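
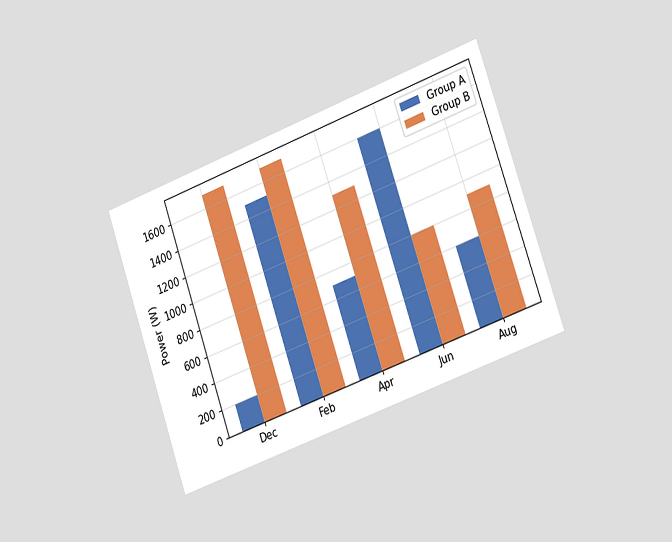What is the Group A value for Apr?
700W

The chart is tilted about 20° counter-clockwise and viewed slightly from the right. The Group A bar at Apr reaches 700W on the y-axis.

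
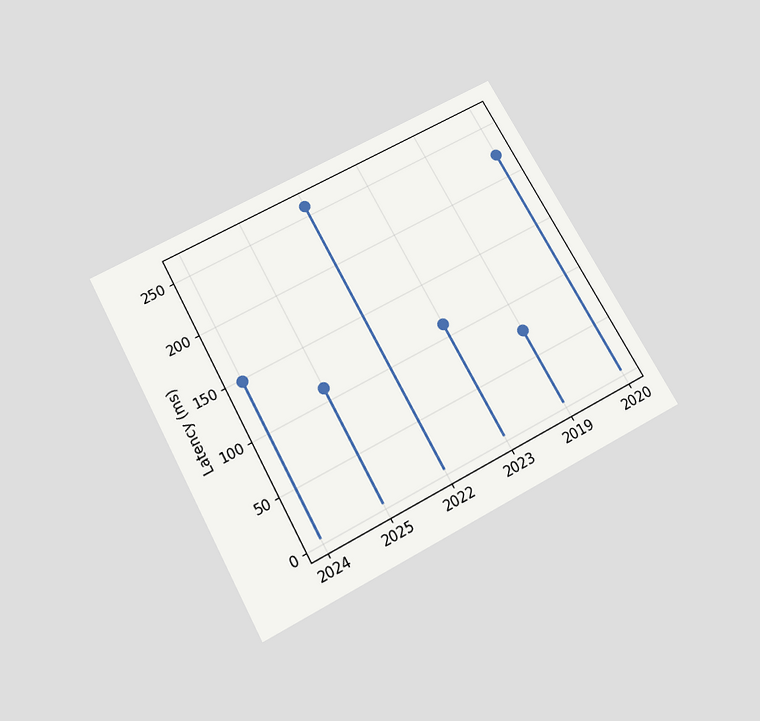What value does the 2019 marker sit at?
The chart is tilted about 29° counter-clockwise and viewed slightly from below. The 2019 marker sits at 74ms.

74ms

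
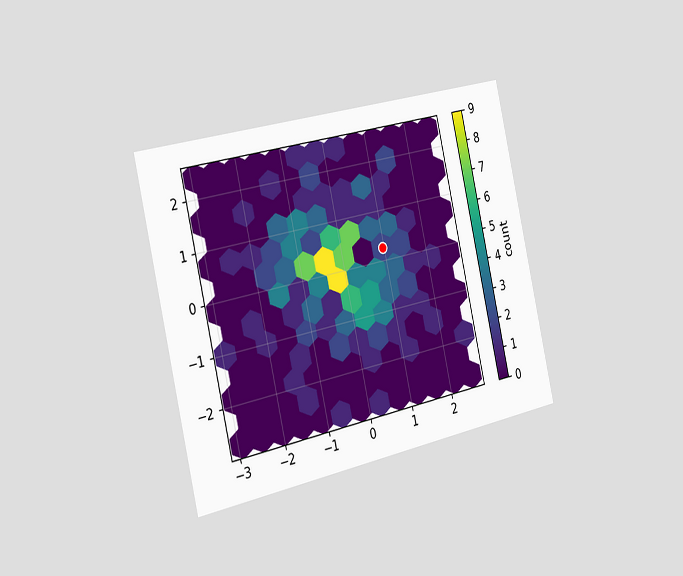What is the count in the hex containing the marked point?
2

The chart is tilted about 13° counter-clockwise and viewed slightly from the left. The marked hex reads 2 on the colorbar.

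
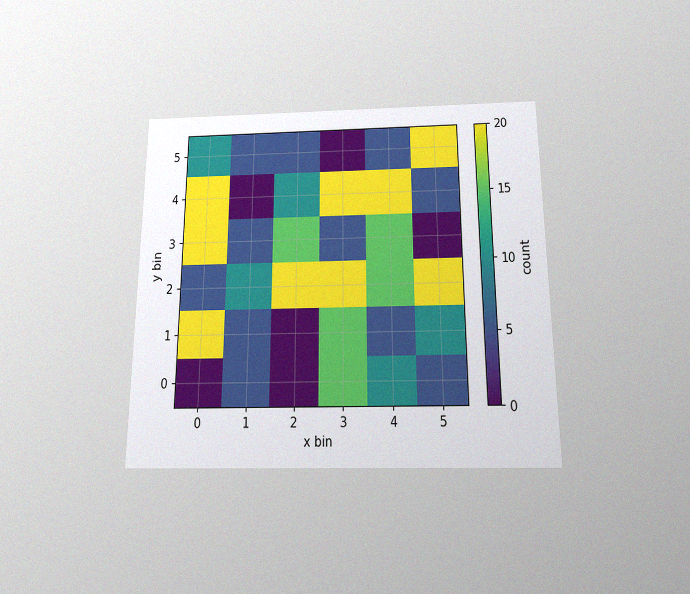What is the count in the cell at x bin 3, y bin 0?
The chart is viewed slightly from below, with some photo noise. Matching the cell (3, 0) against the colorbar gives 15.

15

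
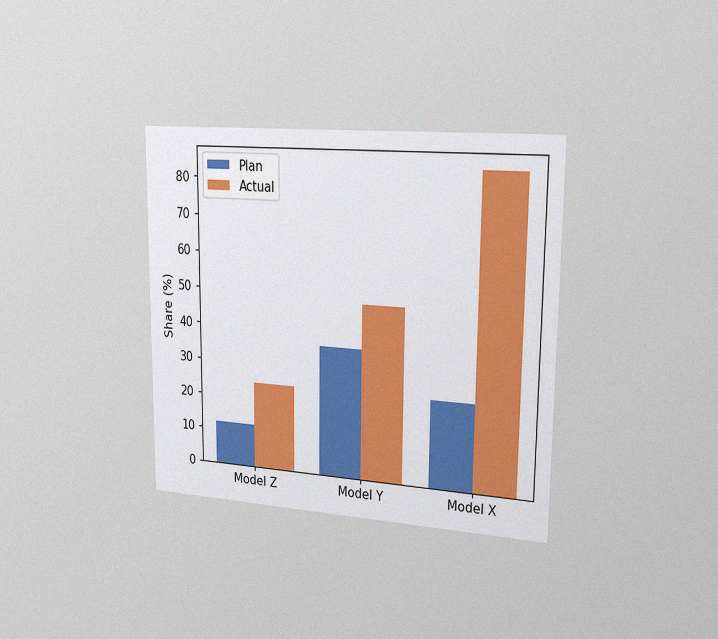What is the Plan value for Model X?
The chart is viewed slightly from the right, with some photo noise. The Plan bar at Model X reaches 24% on the y-axis.

24%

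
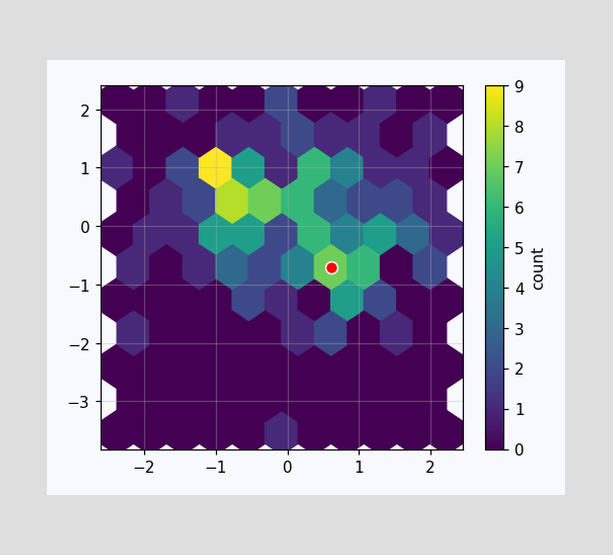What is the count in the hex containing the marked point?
7

The marked hex reads 7 on the colorbar.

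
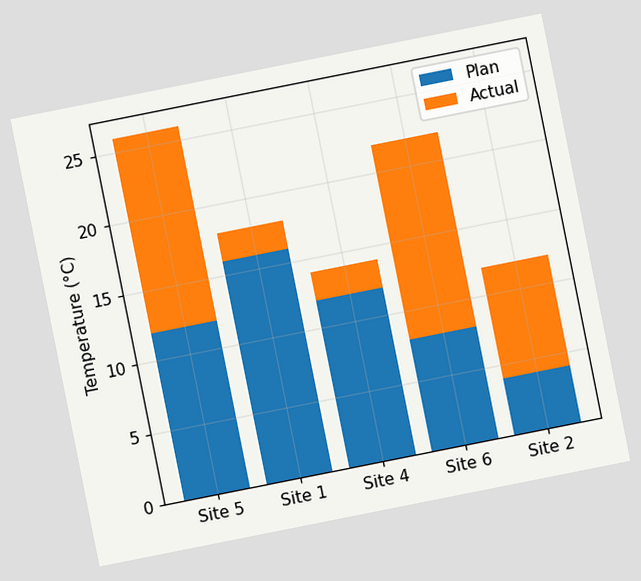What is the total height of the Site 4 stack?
14°C

The chart is tilted about 11° counter-clockwise. The Site 4 stack's top reaches 14°C on the y-axis.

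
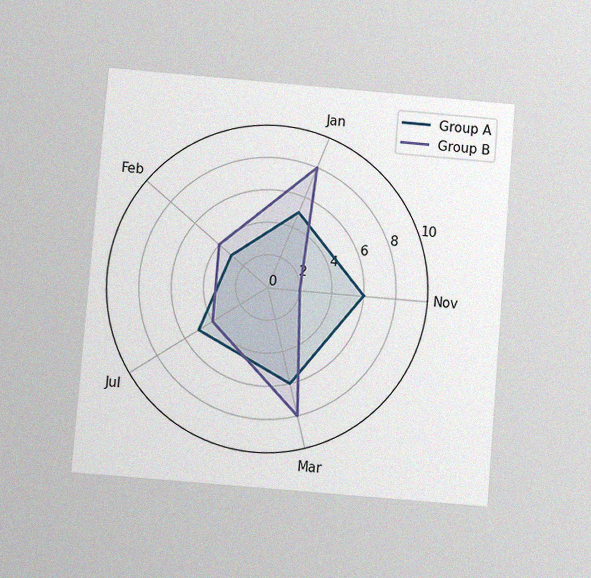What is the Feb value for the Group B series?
The chart is tilted about 5° clockwise and viewed slightly from below, with some photo noise. On the Feb axis, Group B reaches 4.

4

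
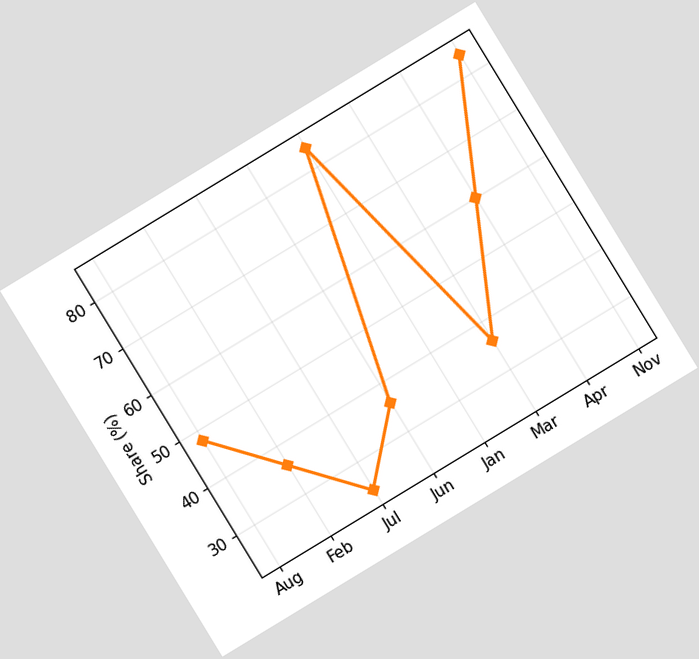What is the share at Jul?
The chart is tilted about 31° counter-clockwise. At Jul, the line is at 24%.

24%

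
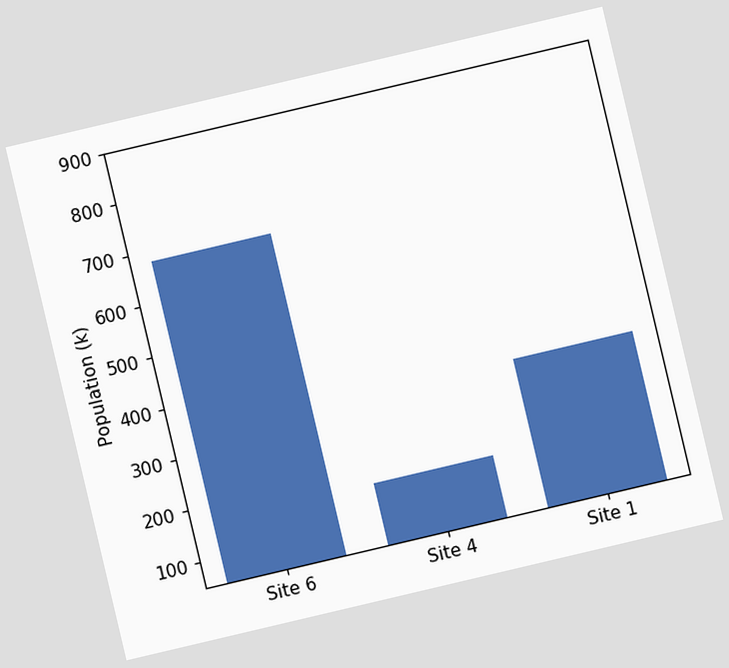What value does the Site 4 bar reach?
170k

The chart is tilted about 13° counter-clockwise. Reading along the chart's y-axis, the Site 4 bar reaches 170k.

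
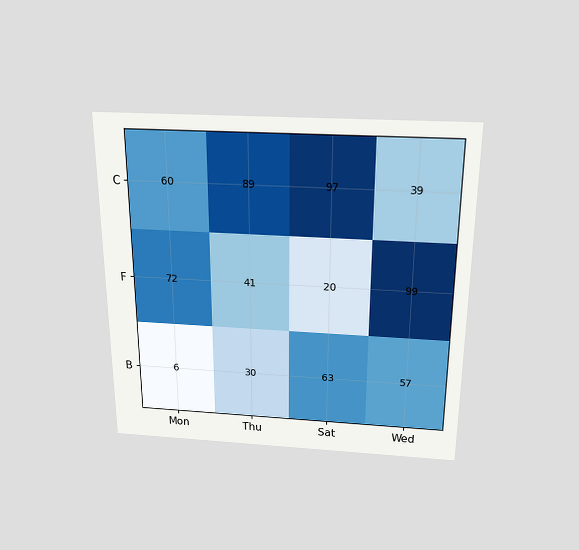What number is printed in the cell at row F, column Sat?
The chart is viewed slightly from above. The (F, Sat) cell reads 20.

20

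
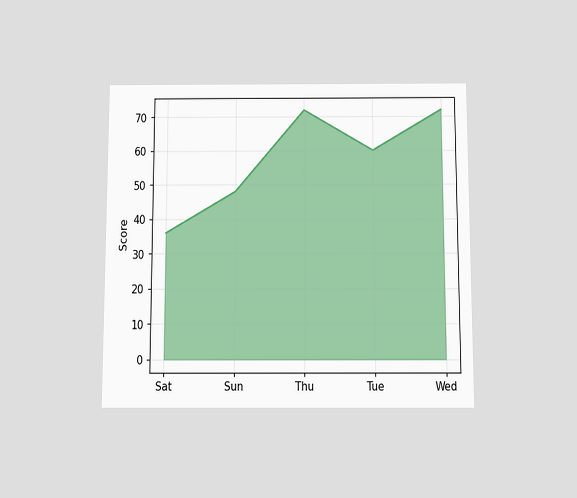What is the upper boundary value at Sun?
The chart is viewed slightly from below. At Sun the upper boundary is at 48.

48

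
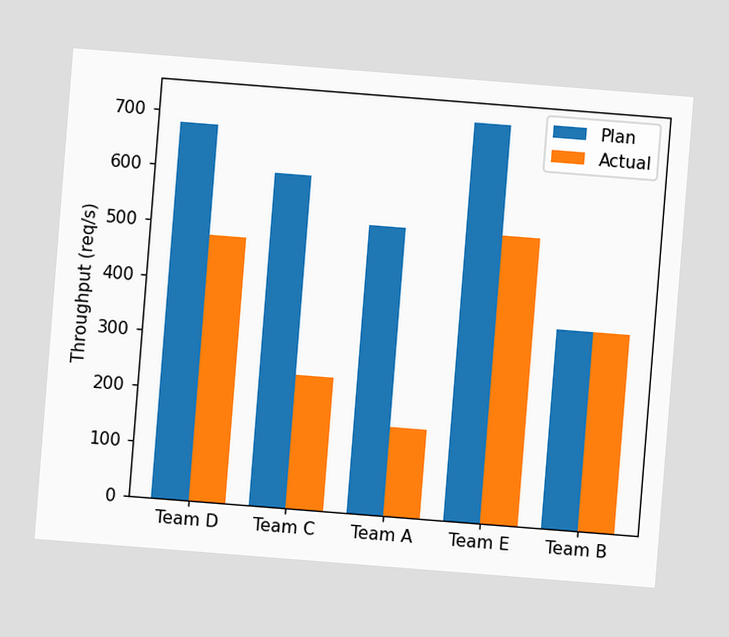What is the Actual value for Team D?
480req/s

The chart is tilted about 5° clockwise. The Actual bar at Team D reaches 480req/s on the y-axis.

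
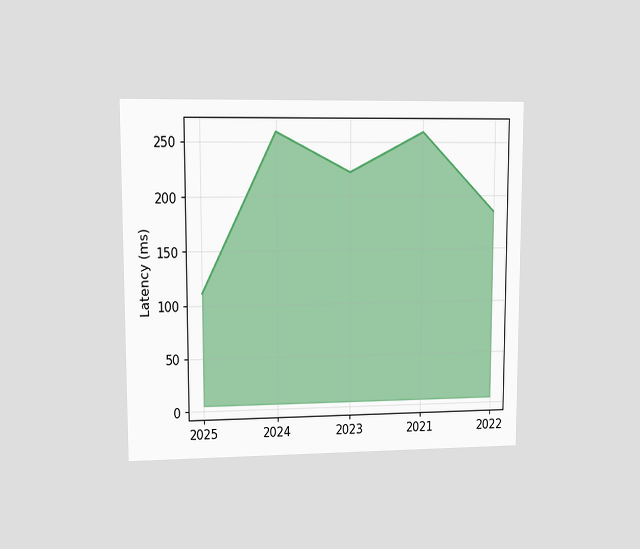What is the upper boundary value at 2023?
222ms

The chart is viewed at a slight angle. At 2023 the upper boundary is at 222ms.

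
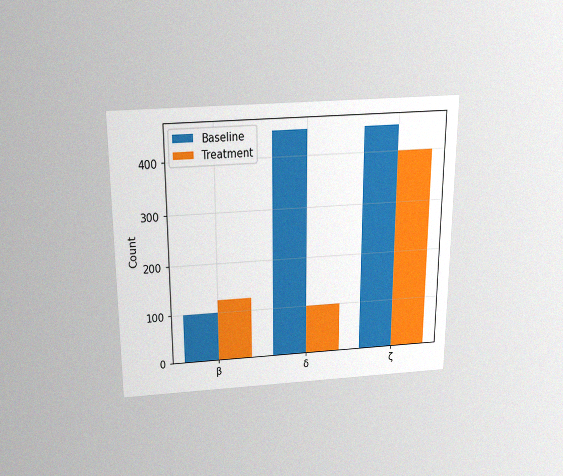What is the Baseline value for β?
100

The chart is viewed slightly from above, with some photo noise. The Baseline bar at β reaches 100 on the y-axis.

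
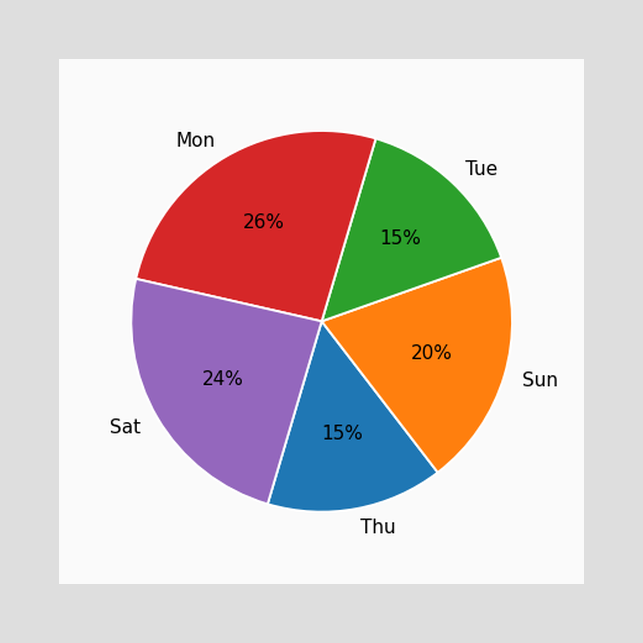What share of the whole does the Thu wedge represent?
15%

The Thu slice takes up 15% of the pie.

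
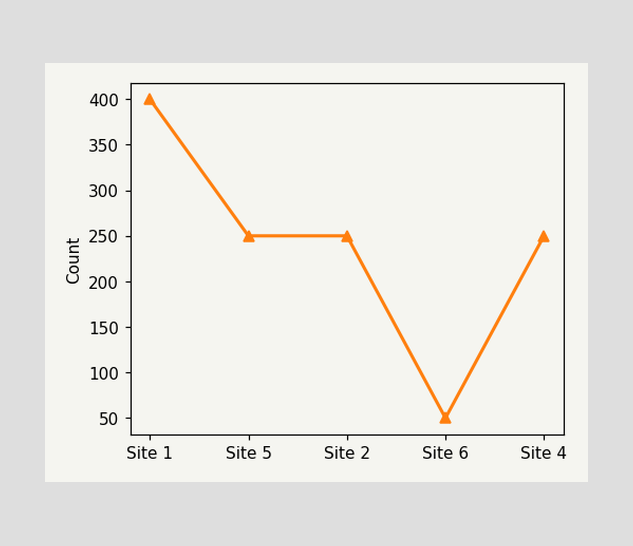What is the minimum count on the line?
The lowest point is at Site 6, and reading across to the y-axis gives 50.

50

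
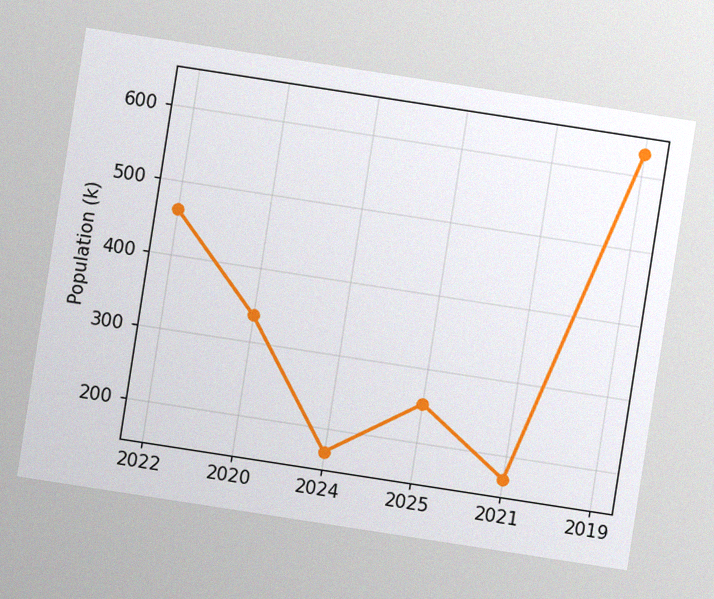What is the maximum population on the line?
630k

The chart is tilted about 9° clockwise, with some photo noise. The highest point is at 2019, and reading across to the y-axis gives 630k.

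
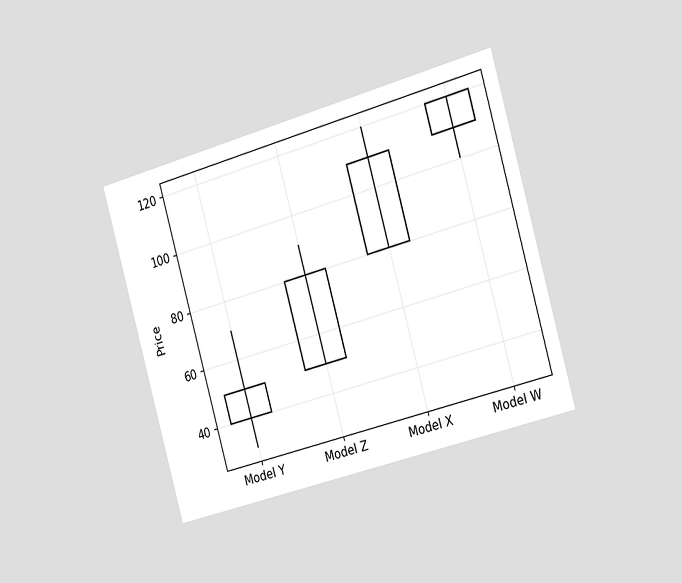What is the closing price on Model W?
The chart is tilted about 16° counter-clockwise and viewed slightly from the right. The Model W candle closes at 120.

120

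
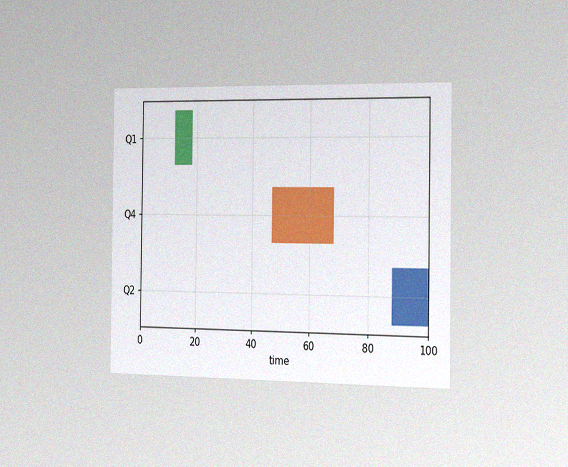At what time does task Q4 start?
47

The chart is viewed slightly from the right, with some photo noise. The Q4 bar begins at t=47.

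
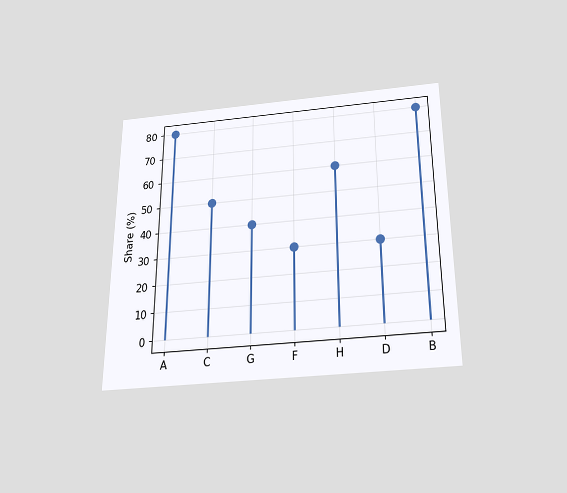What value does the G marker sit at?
The chart is viewed slightly from below. The G marker sits at 40%.

40%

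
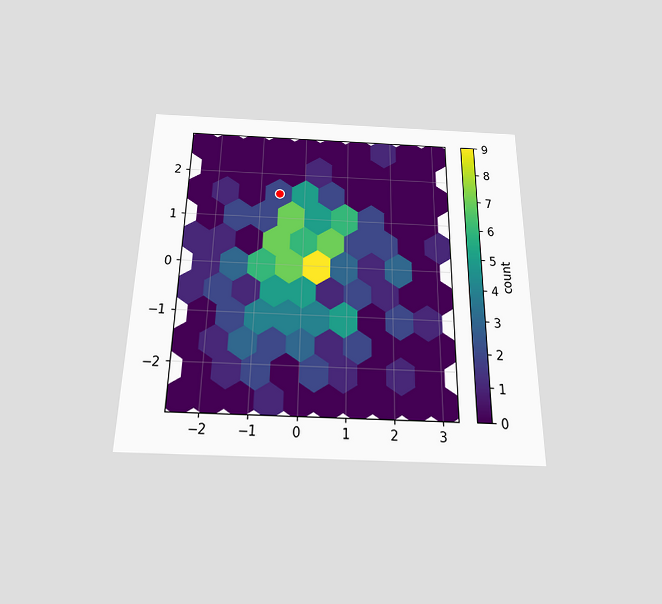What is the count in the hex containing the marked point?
The chart is viewed slightly from below. The marked hex reads 2 on the colorbar.

2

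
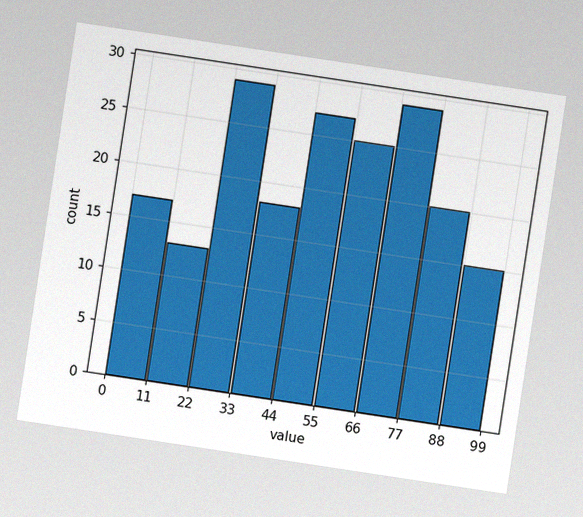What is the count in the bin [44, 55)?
The chart is tilted about 9° clockwise, with some photo noise. The [44, 55) bin has height 27.

27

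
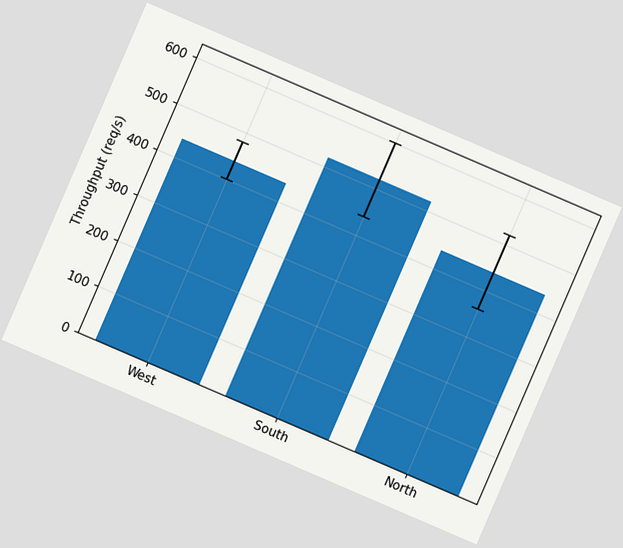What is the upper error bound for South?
The chart is tilted about 23° clockwise. The South bar's upper whisker reaches 600req/s.

600req/s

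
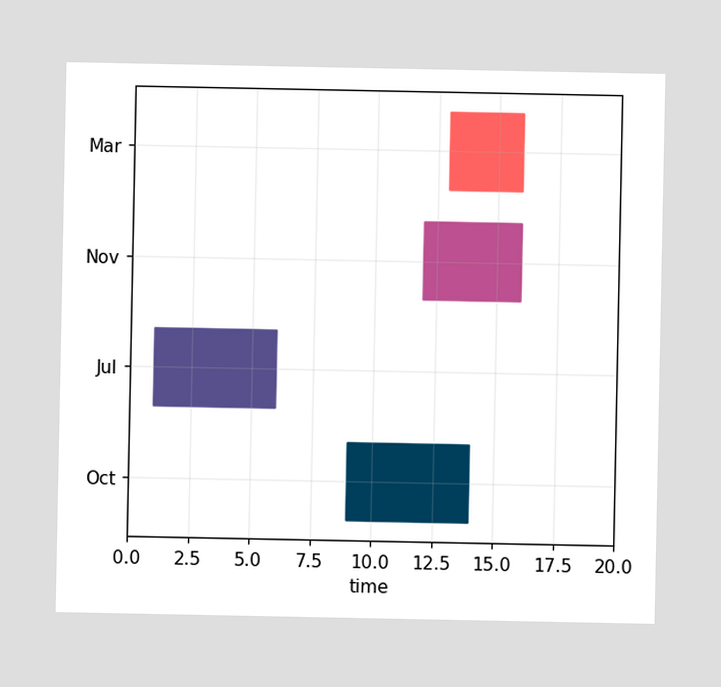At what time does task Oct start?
The Oct bar begins at t=9.

9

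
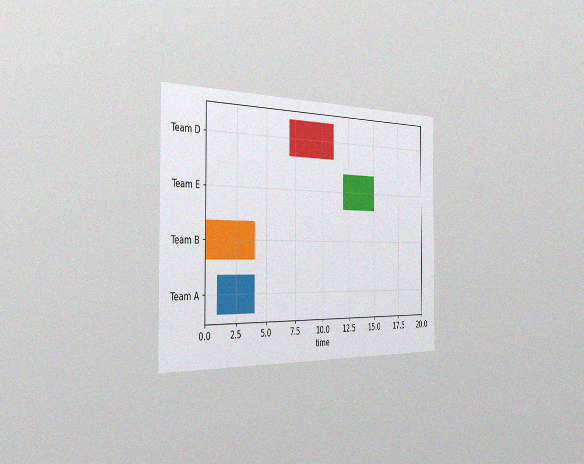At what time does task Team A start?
The chart is viewed slightly from the left, with some photo noise. The Team A bar begins at t=1.

1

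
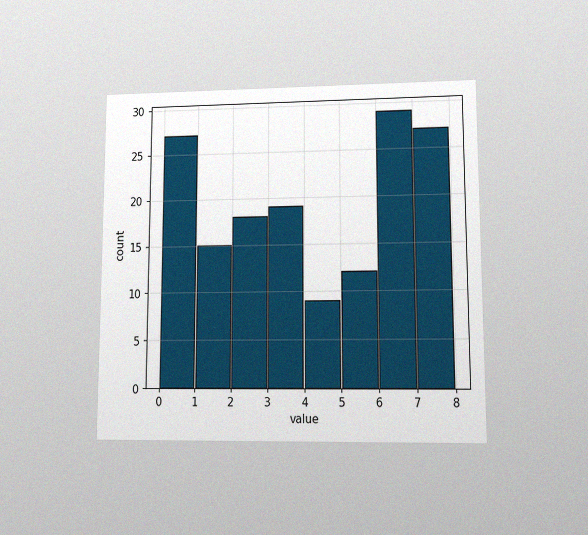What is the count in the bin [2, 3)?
18

The chart is viewed at a slight angle, with some photo noise. The [2, 3) bin has height 18.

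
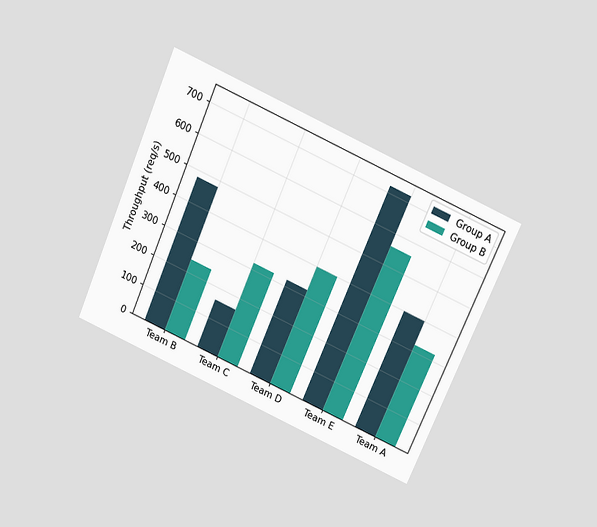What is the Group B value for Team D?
400req/s

The chart is tilted about 24° clockwise and viewed slightly from above. The Group B bar at Team D reaches 400req/s on the y-axis.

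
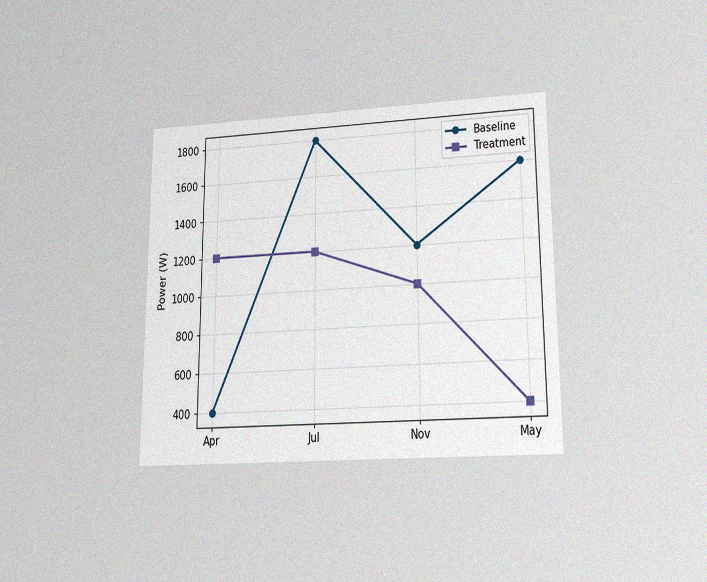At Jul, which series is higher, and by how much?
The chart is viewed slightly from below, with some photo noise. At Jul, Baseline sits above the other line by 600W.

Baseline, by 600W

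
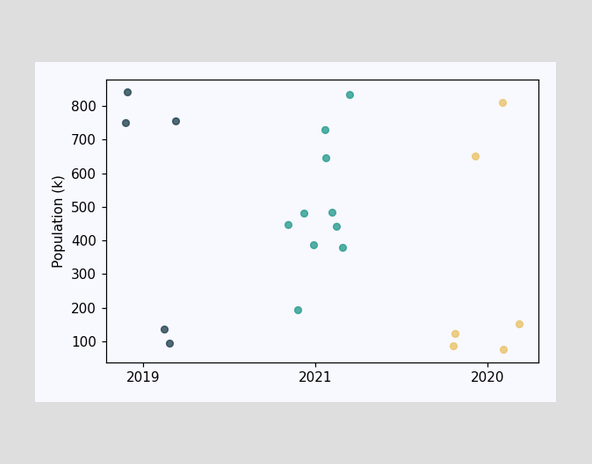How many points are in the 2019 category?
Counting the markers in the 2019 column gives 5.

5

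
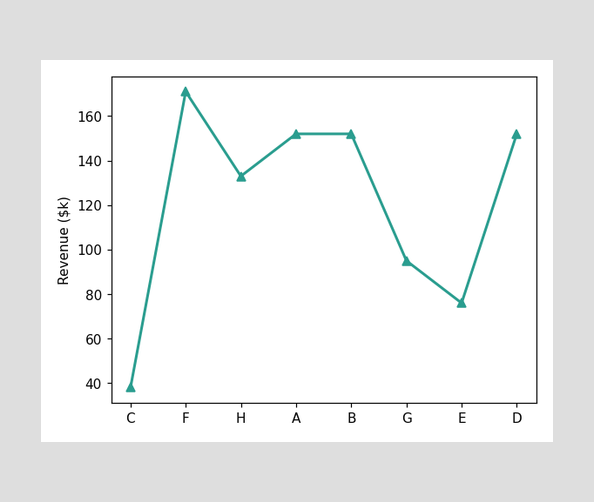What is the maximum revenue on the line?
$171k

The highest point is at F, and reading across to the y-axis gives $171k.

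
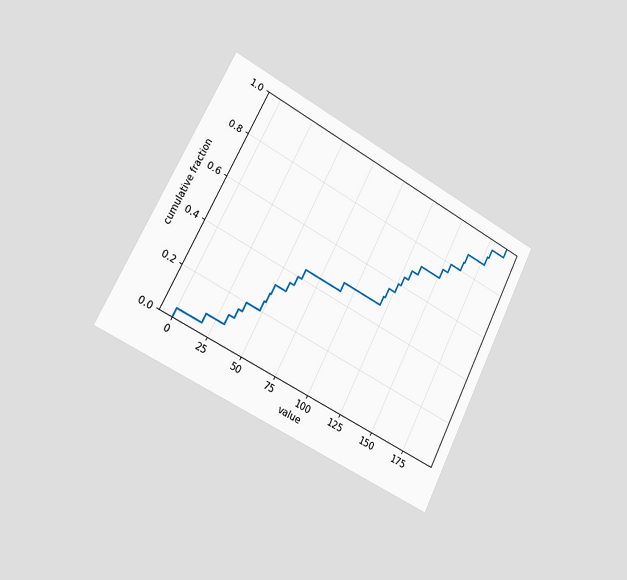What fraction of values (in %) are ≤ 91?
The chart is tilted about 27° clockwise and viewed slightly from the left. At x=91 the ECDF step is at 48%.

48%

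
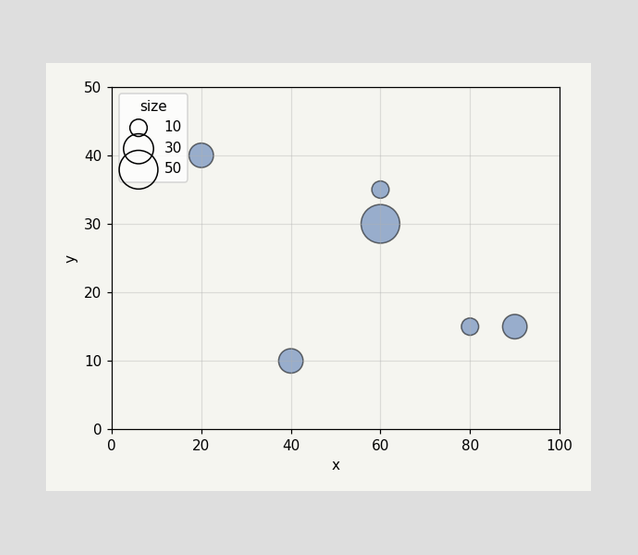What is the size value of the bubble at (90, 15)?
Matching the bubble at (90, 15) against the size legend gives 20.

20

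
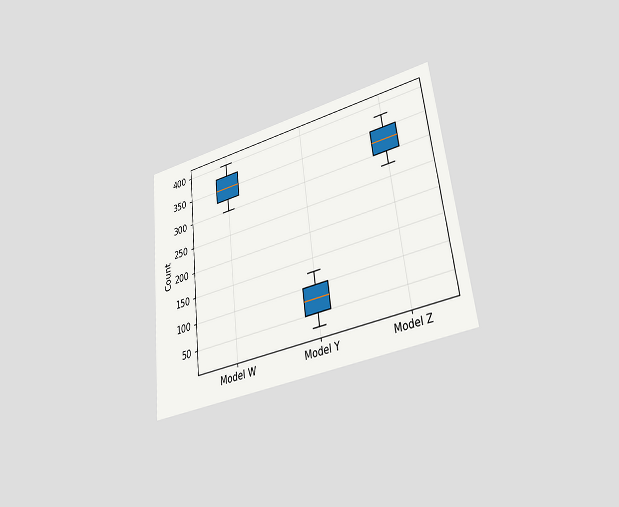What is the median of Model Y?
75

The chart is tilted about 7° counter-clockwise and viewed at a slight angle. The median line in the Model Y box sits at 75.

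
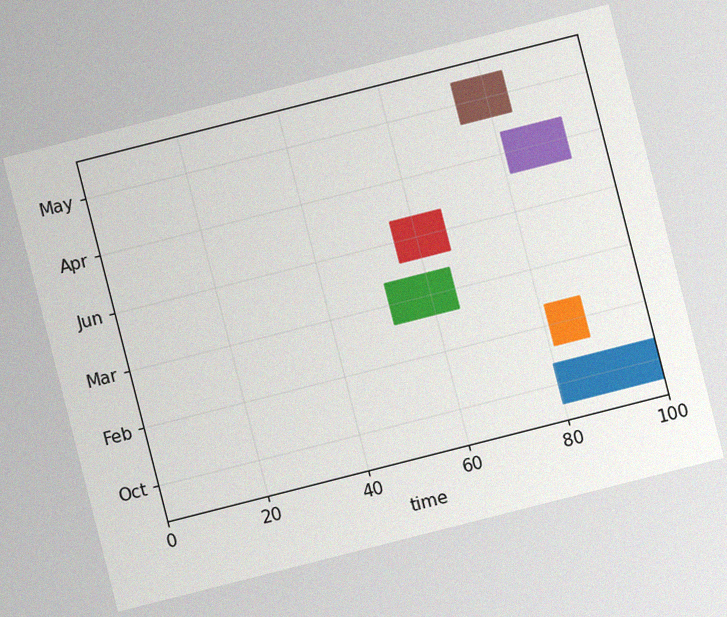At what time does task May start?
74

The chart is tilted about 14° counter-clockwise, with some photo noise. The May bar begins at t=74.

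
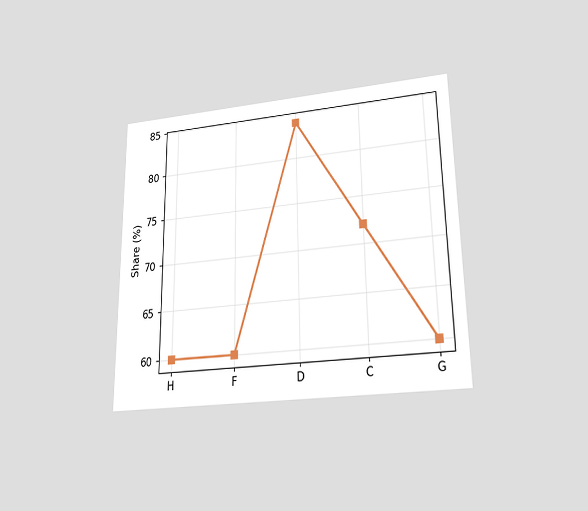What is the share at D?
The chart is viewed slightly from below. At D, the line is at 84%.

84%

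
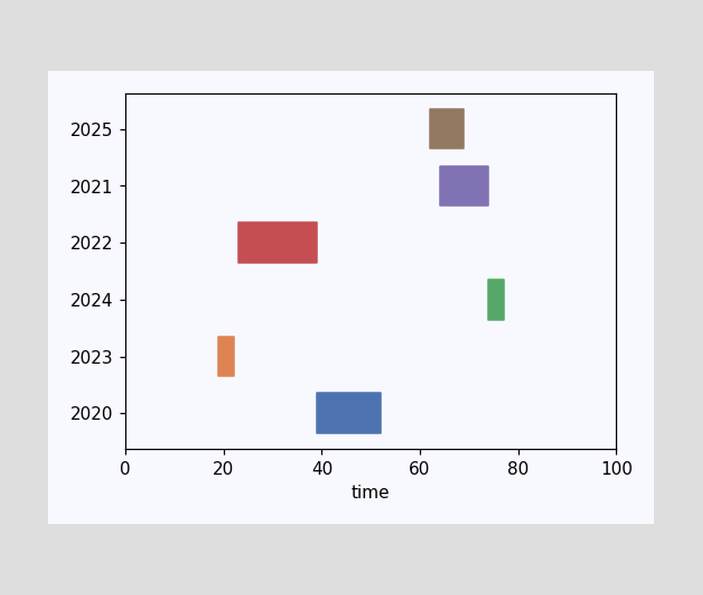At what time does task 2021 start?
64

The 2021 bar begins at t=64.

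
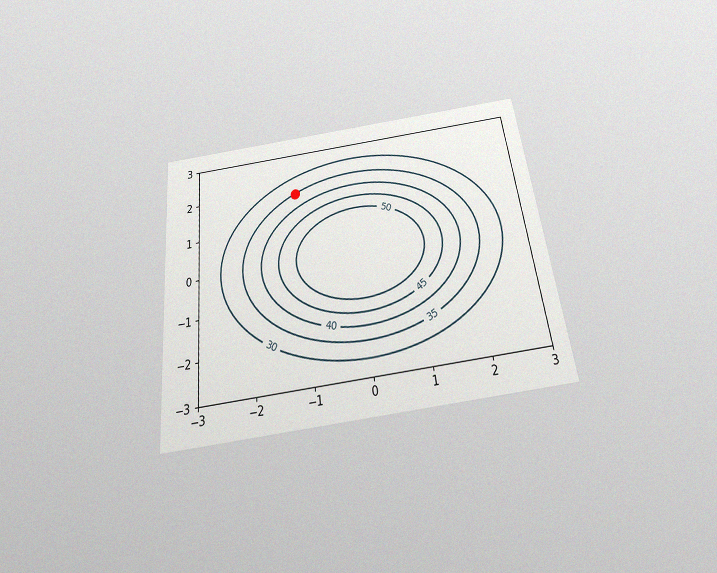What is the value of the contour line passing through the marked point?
35

The chart is tilted about 7° counter-clockwise and viewed slightly from below, with some photo noise. The marked point sits on the contour labelled 35.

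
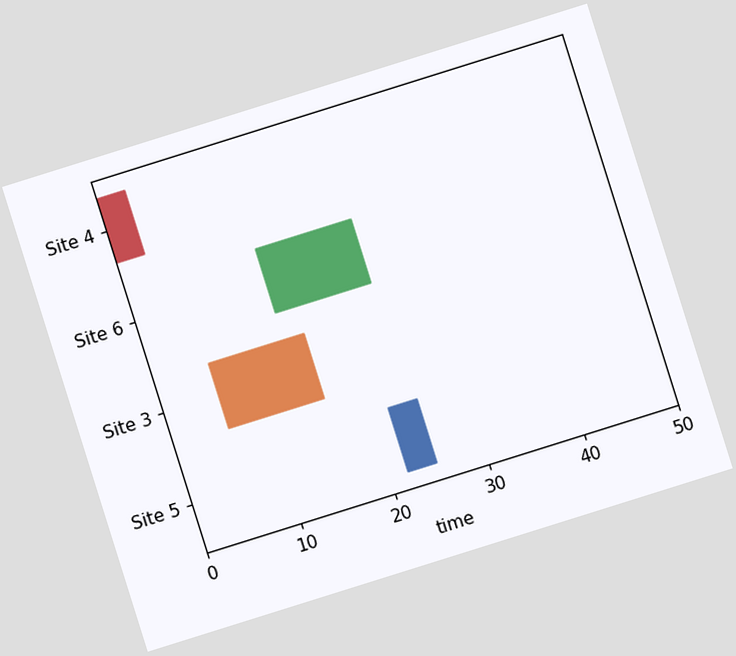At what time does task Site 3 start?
6

The chart is tilted about 17° counter-clockwise. The Site 3 bar begins at t=6.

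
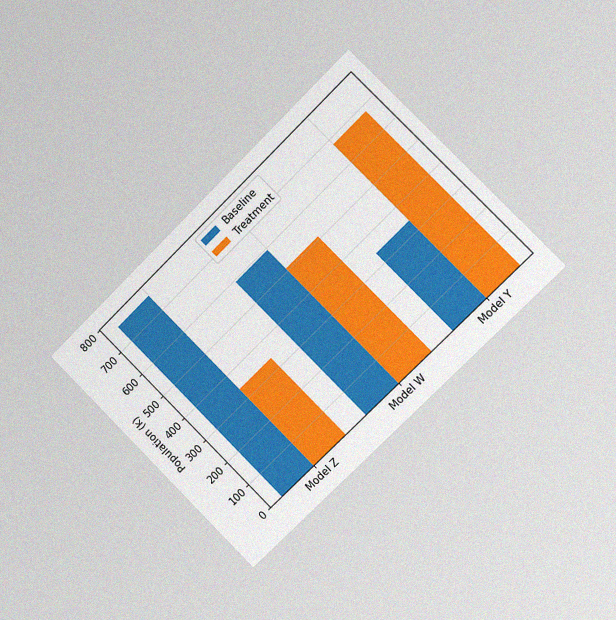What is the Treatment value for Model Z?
340k

The chart is tilted about 45° counter-clockwise and viewed slightly from the right, with some photo noise. The Treatment bar at Model Z reaches 340k on the y-axis.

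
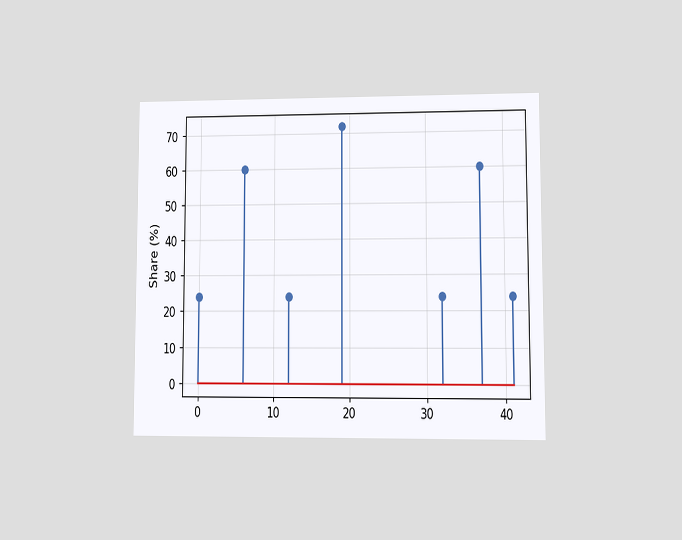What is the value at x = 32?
The chart is viewed at a slight angle. The stem at x=32 reaches 24%.

24%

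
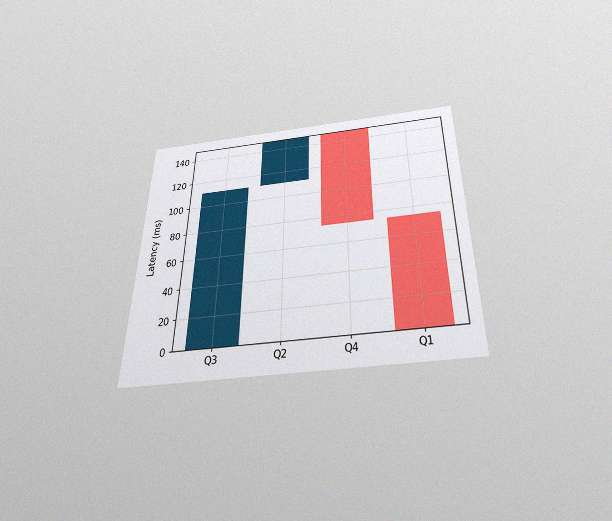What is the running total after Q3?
The chart is viewed slightly from below, with some photo noise. After Q3 the running total reaches 111ms.

111ms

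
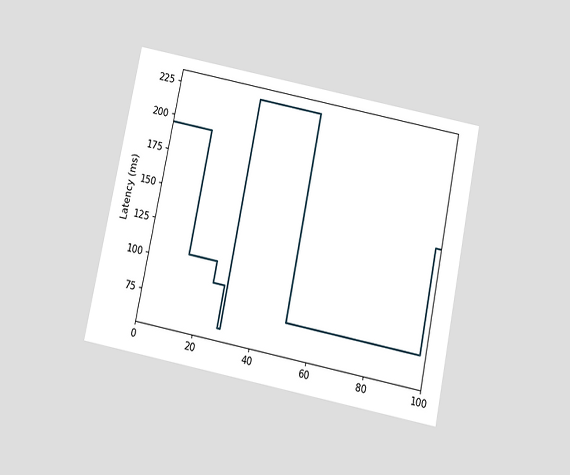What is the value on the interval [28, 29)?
60ms

The chart is tilted about 11° clockwise and viewed slightly from below. On [28, 29) the step sits at 60ms.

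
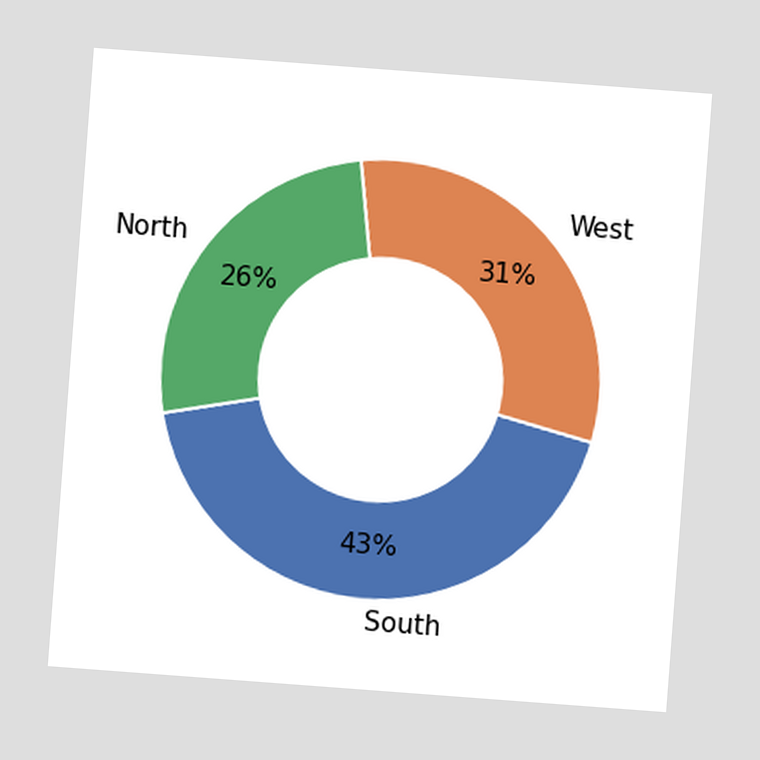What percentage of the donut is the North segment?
The chart is tilted about 4° clockwise. The North segment takes up 26% of the ring.

26%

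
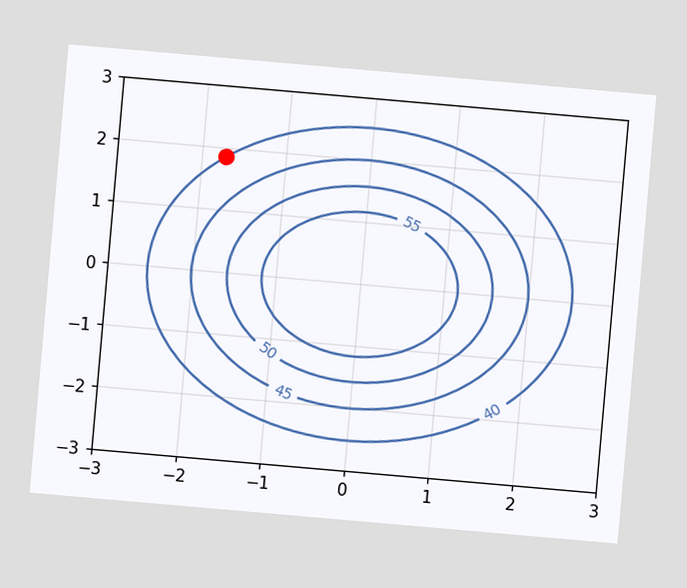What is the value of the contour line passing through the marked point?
40

The chart is tilted about 5° clockwise. The marked point sits on the contour labelled 40.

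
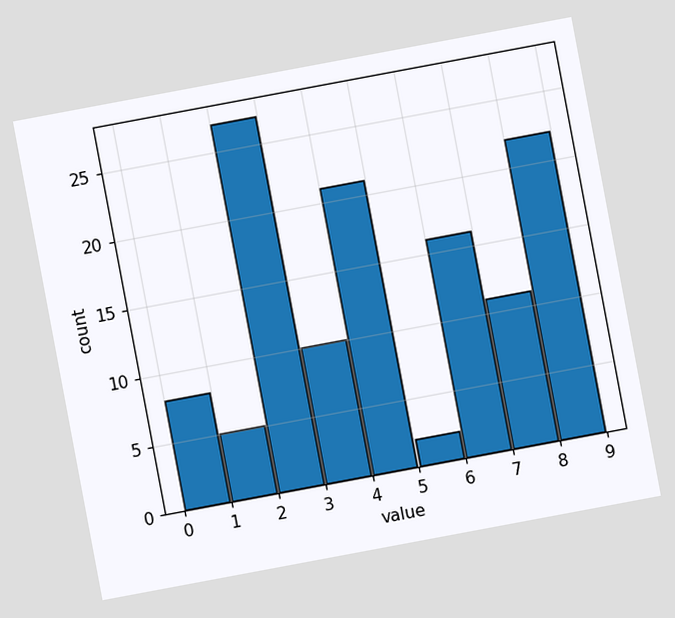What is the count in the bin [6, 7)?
16

The chart is tilted about 11° counter-clockwise. The [6, 7) bin has height 16.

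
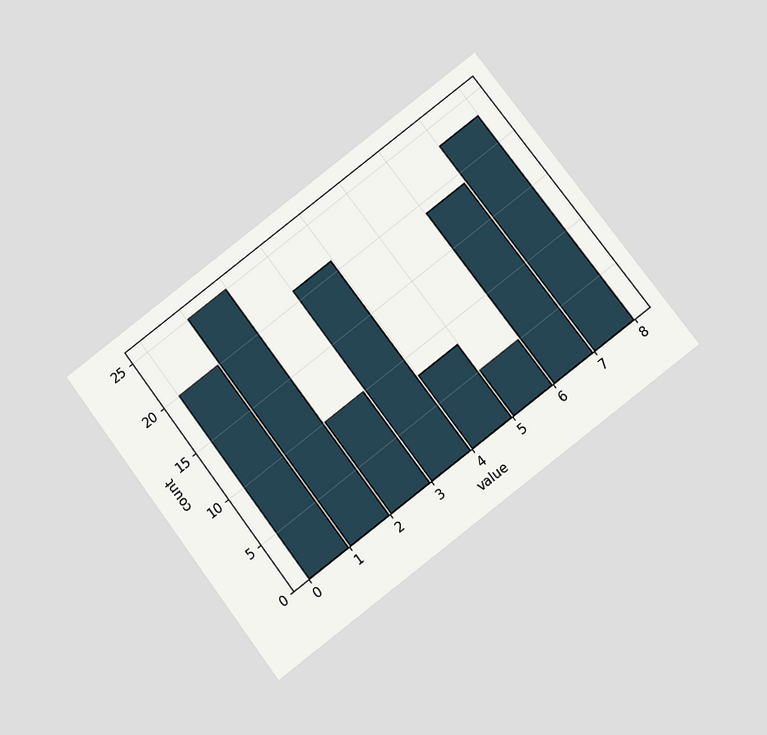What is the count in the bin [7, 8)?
23

The chart is tilted about 37° counter-clockwise and viewed slightly from below. The [7, 8) bin has height 23.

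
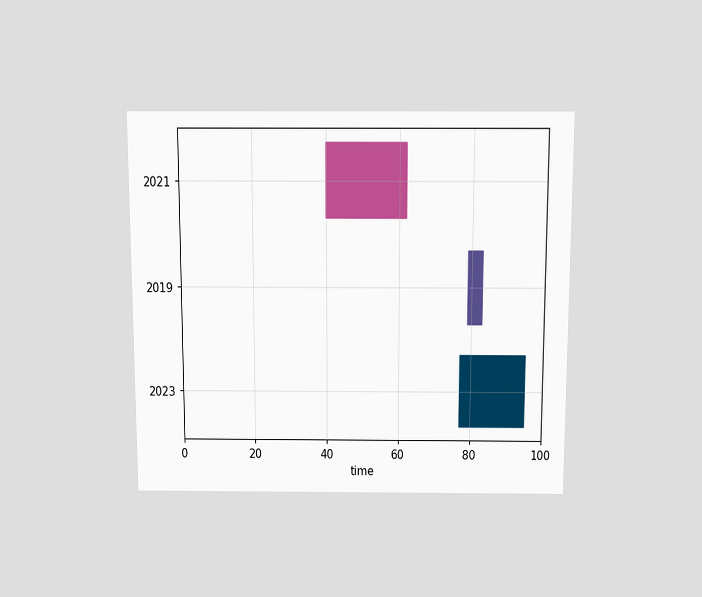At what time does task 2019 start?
79

The chart is viewed slightly from above. The 2019 bar begins at t=79.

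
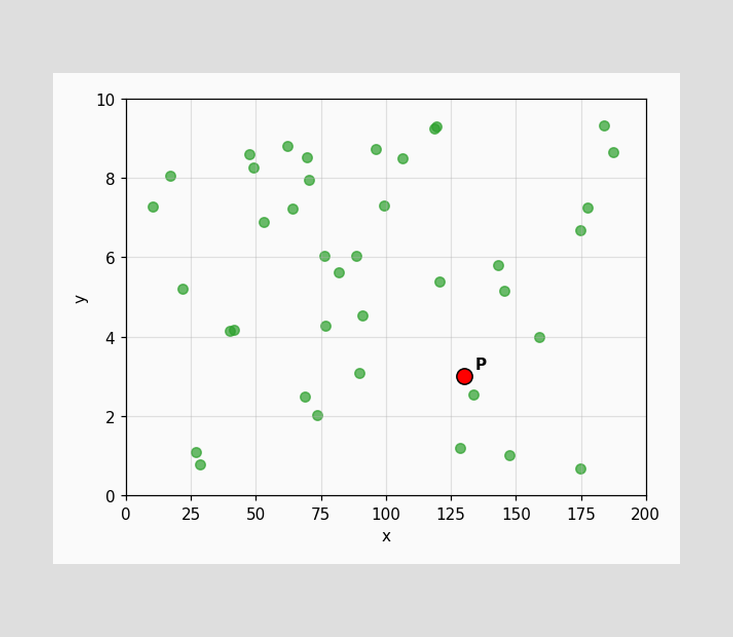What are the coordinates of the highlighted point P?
Following the gridlines from P to each axis, P sits at (130, 3).

(130, 3)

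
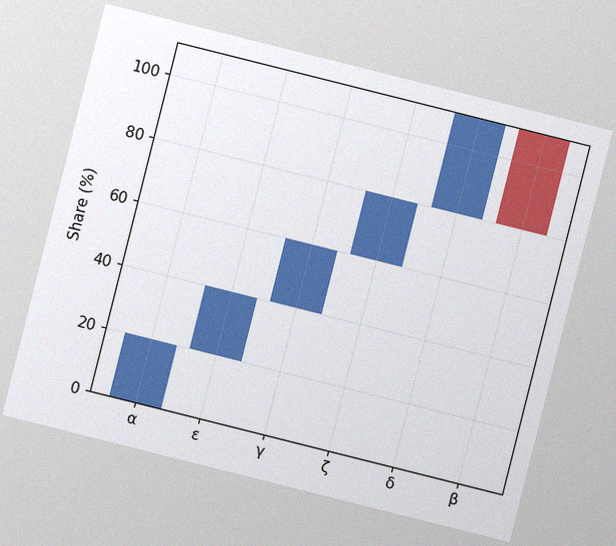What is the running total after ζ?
The chart is tilted about 14° clockwise, with some photo noise. After ζ the running total reaches 80%.

80%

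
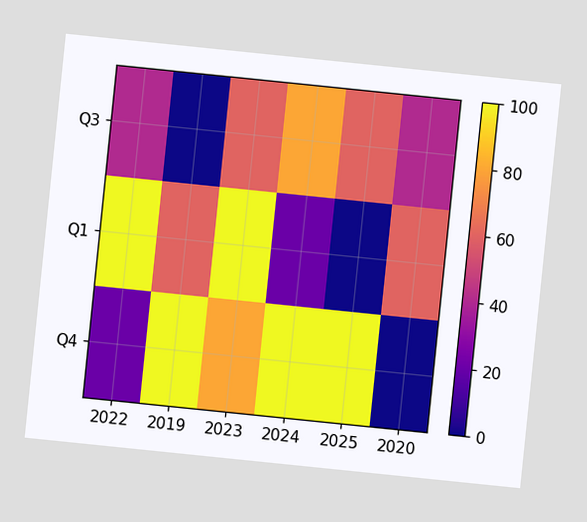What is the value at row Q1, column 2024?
20

The chart is tilted about 6° clockwise. Matching cell (Q1, 2024) against the colorbar gives 20.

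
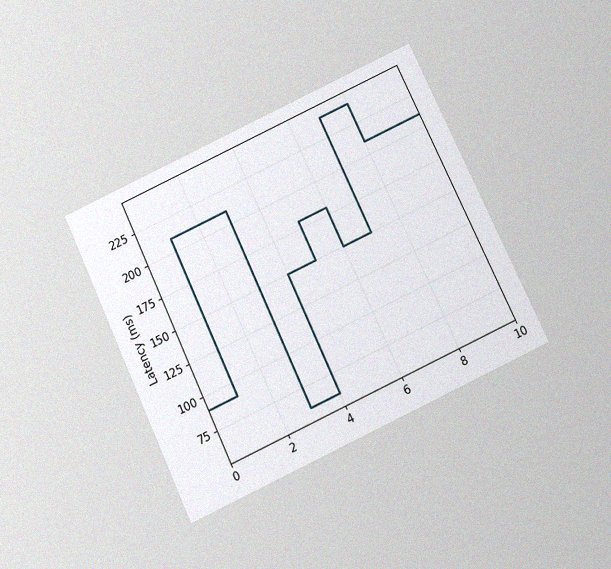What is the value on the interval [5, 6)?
The chart is tilted about 25° counter-clockwise and viewed slightly from below, with some photo noise. On [5, 6) the step sits at 180ms.

180ms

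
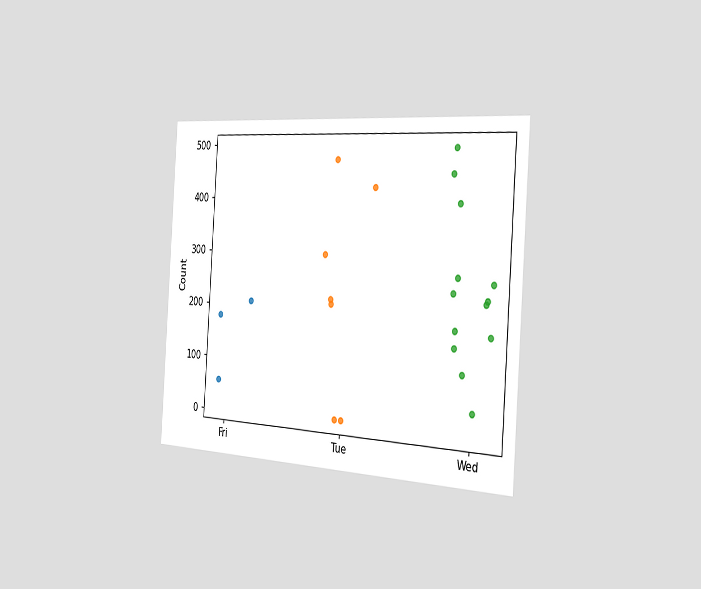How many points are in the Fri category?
The chart is tilted about 4° clockwise and viewed slightly from the right. Counting the markers in the Fri column gives 3.

3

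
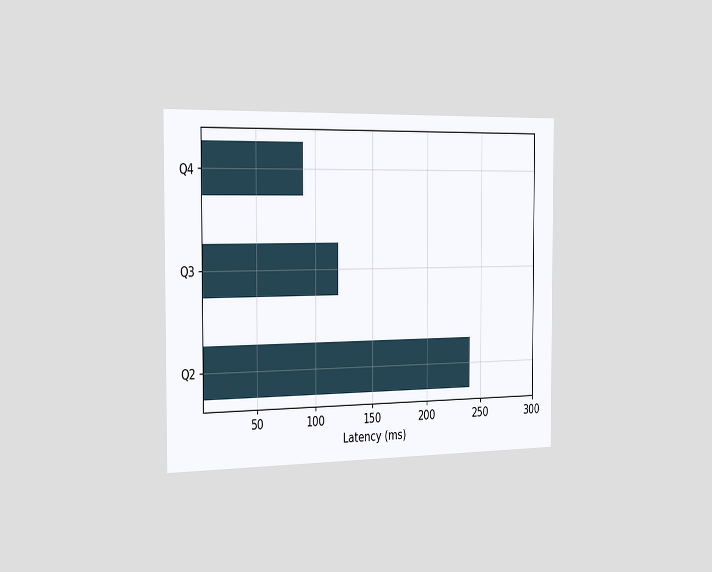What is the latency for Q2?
240ms

The chart is viewed slightly from the left. Reading along the chart's x-axis, the Q2 bar reaches 240ms.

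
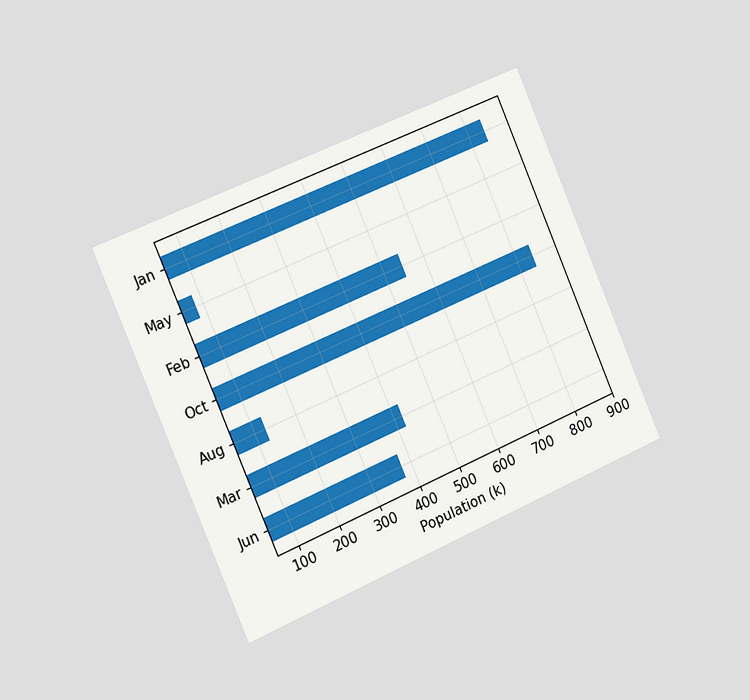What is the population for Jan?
840k

The chart is tilted about 23° counter-clockwise and viewed slightly from the left. Reading along the chart's x-axis, the Jan bar reaches 840k.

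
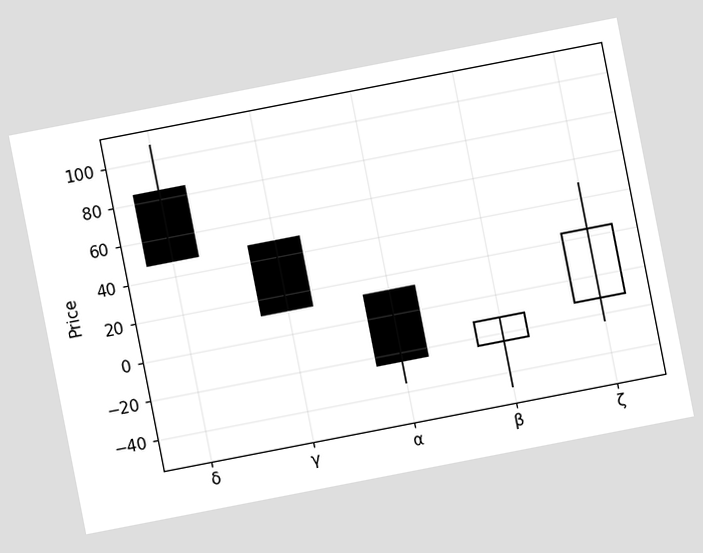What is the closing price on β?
-12

The chart is tilted about 11° counter-clockwise. The β candle closes at -12.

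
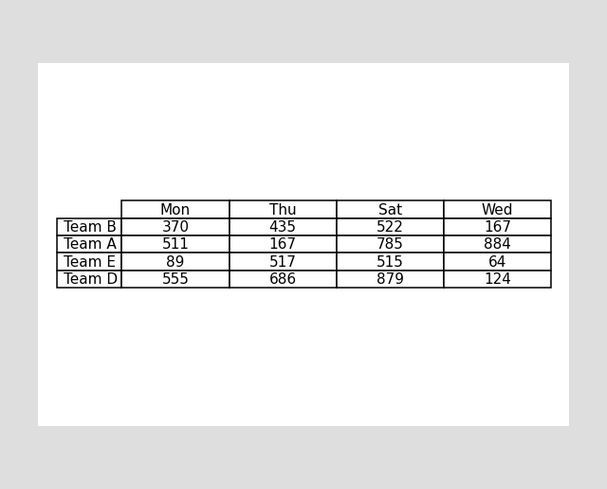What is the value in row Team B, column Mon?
The (Team B, Mon) cell reads 370.

370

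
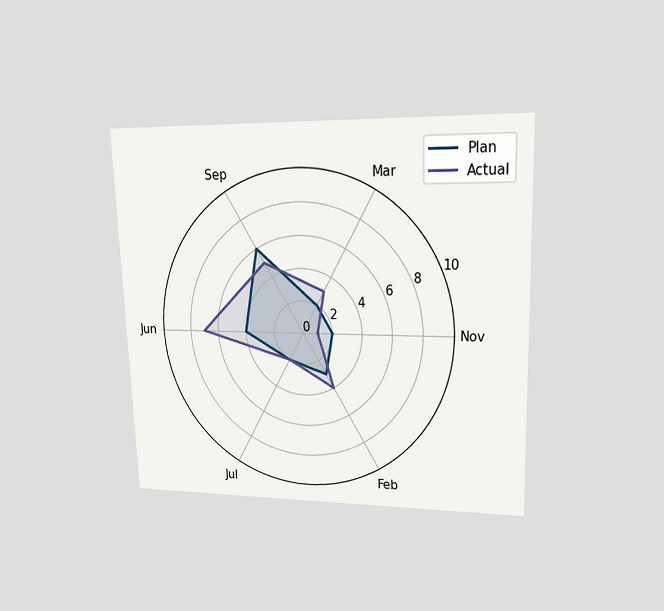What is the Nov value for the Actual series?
The chart is viewed at a slight angle. On the Nov axis, Actual reaches 1.

1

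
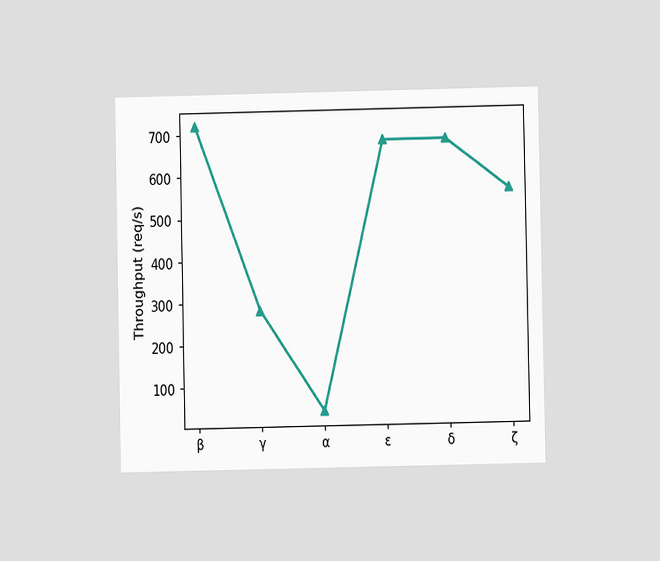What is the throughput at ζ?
560req/s

The chart is viewed at a slight angle. At ζ, the line is at 560req/s.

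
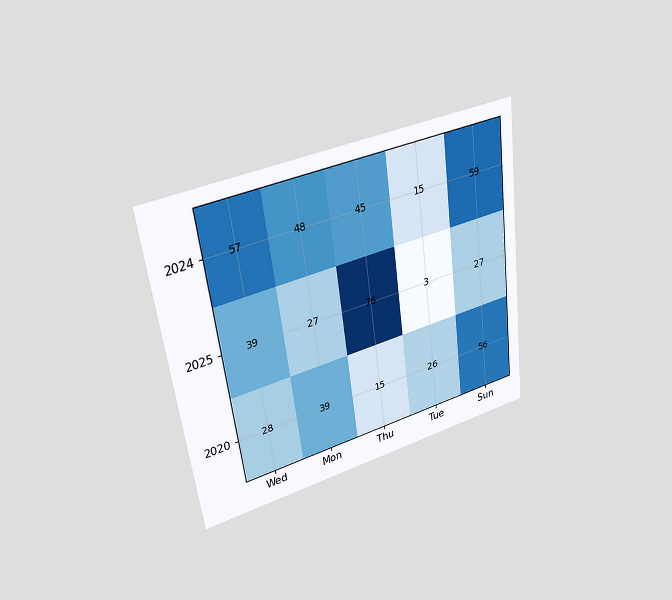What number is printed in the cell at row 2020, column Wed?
The chart is tilted about 7° counter-clockwise and viewed at a slight angle. The (2020, Wed) cell reads 28.

28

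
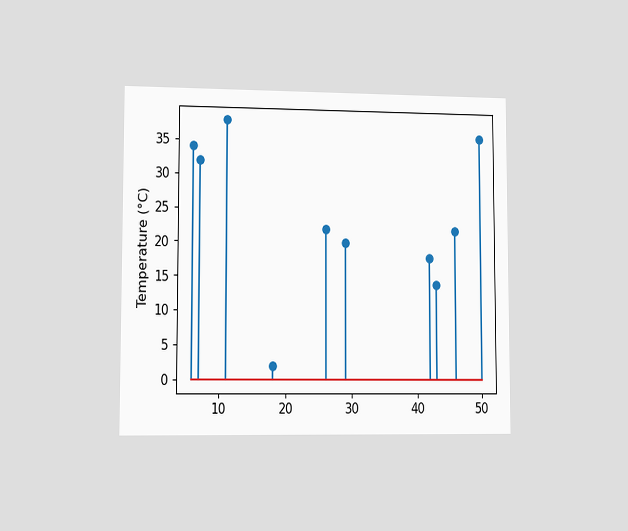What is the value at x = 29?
20°C

The chart is viewed slightly from the left. The stem at x=29 reaches 20°C.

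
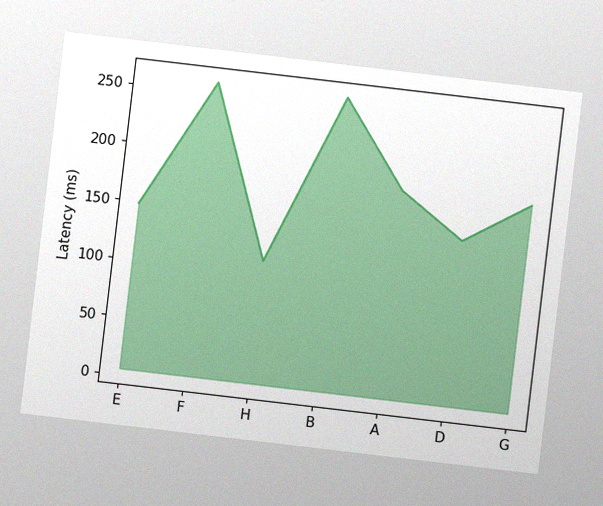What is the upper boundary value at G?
The chart is tilted about 7° clockwise, with some photo noise. At G the upper boundary is at 185ms.

185ms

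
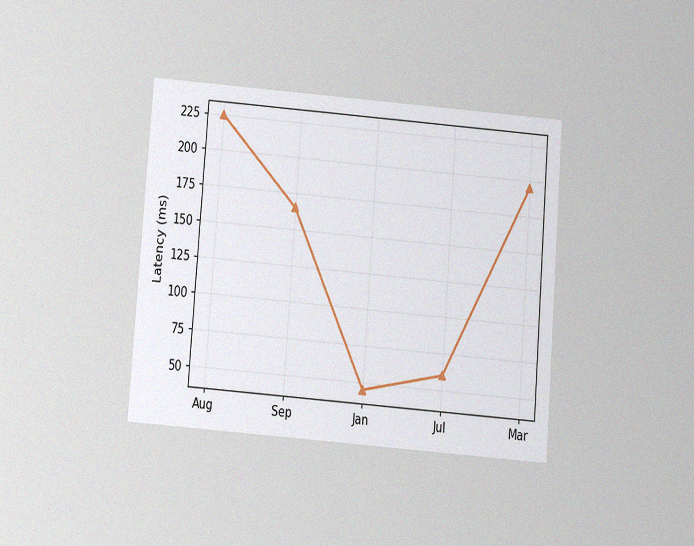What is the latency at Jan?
The chart is tilted about 4° clockwise and viewed slightly from below, with some photo noise. At Jan, the line is at 45ms.

45ms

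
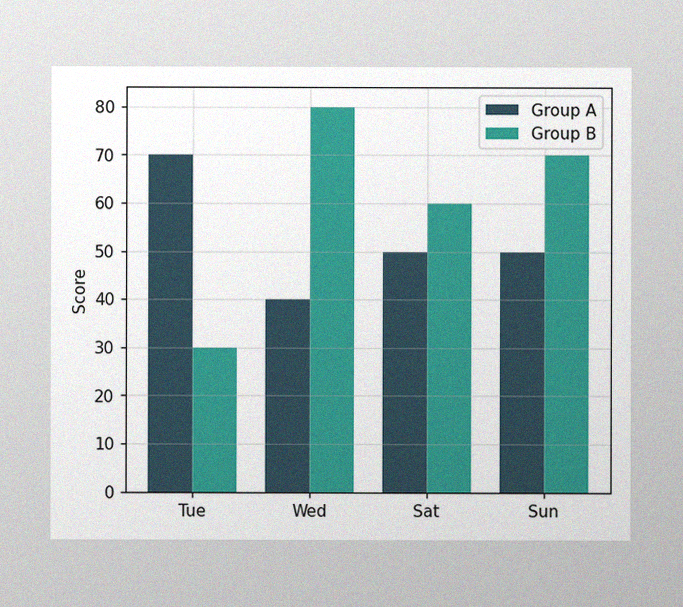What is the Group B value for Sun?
The image has some photo noise and uneven lighting. The Group B bar at Sun reaches 70 on the y-axis.

70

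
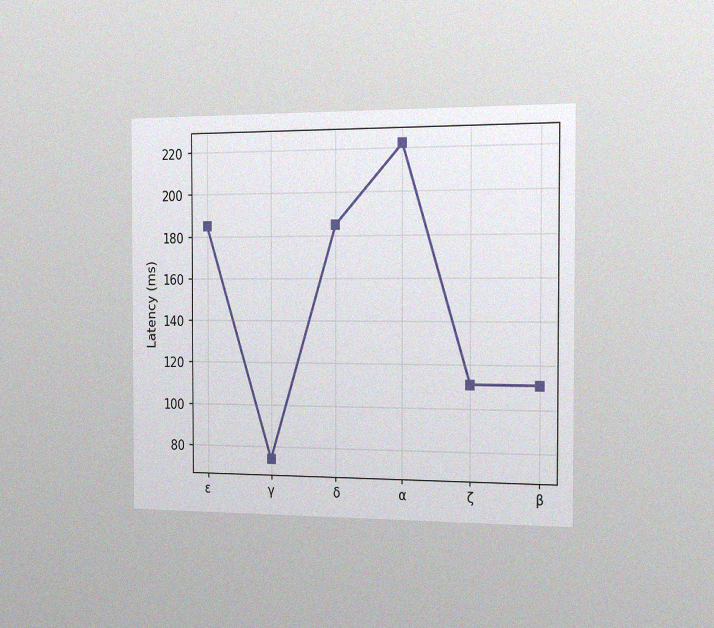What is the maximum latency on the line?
222ms

The chart is viewed slightly from the right, with some photo noise. The highest point is at α, and reading across to the y-axis gives 222ms.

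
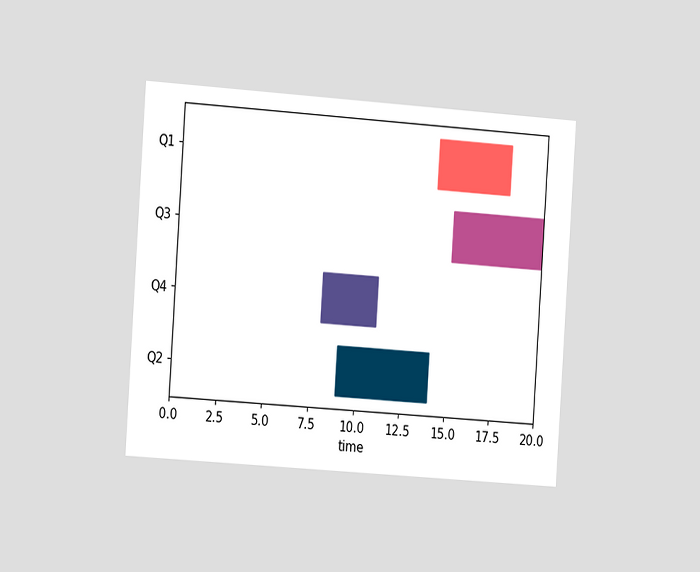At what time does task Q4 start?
8

The chart is tilted about 4° clockwise and viewed slightly from the left. The Q4 bar begins at t=8.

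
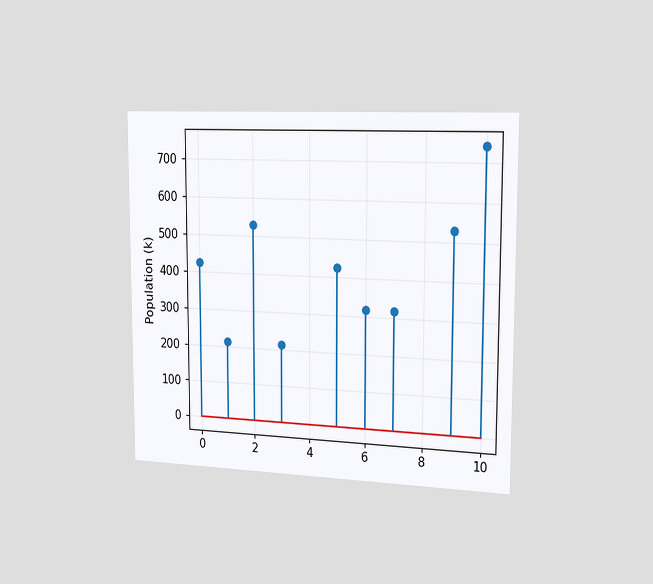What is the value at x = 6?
The chart is viewed slightly from the right. The stem at x=6 reaches 318k.

318k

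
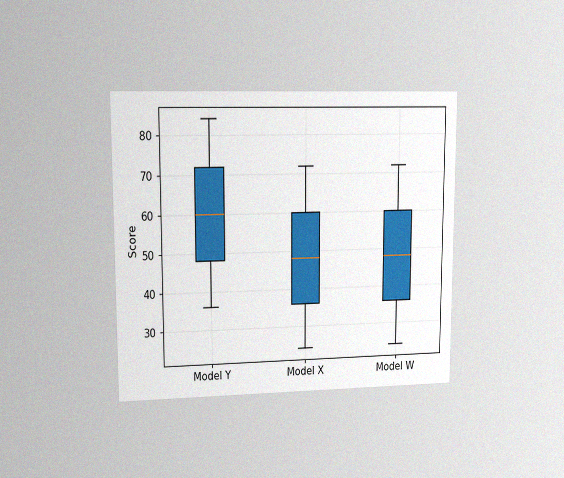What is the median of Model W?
The chart is viewed at a slight angle, with some photo noise. The median line in the Model W box sits at 48.

48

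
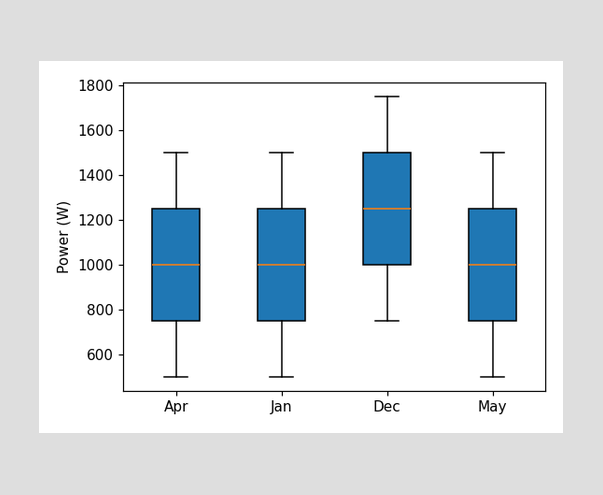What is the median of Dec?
1250W

The median line in the Dec box sits at 1250W.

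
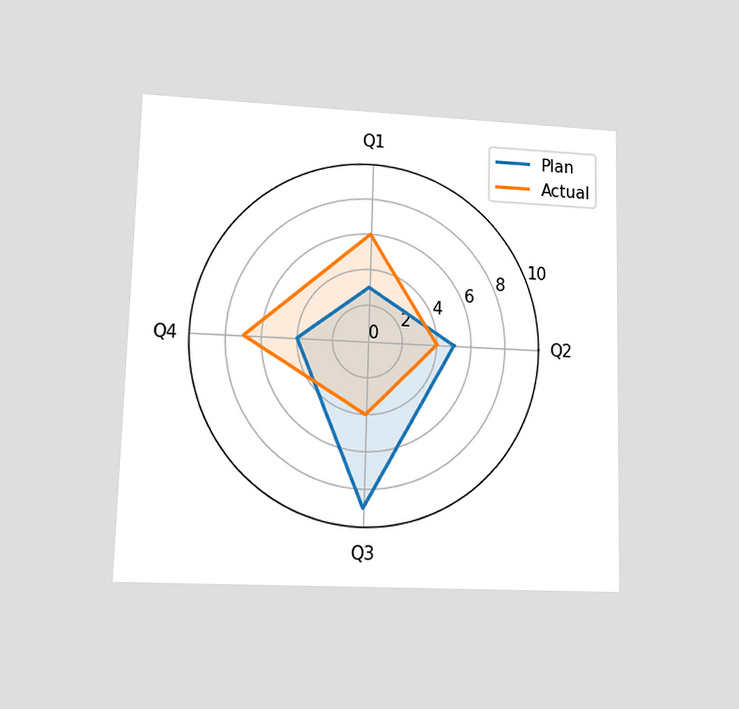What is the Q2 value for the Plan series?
The chart is viewed at a slight angle. On the Q2 axis, Plan reaches 5.

5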